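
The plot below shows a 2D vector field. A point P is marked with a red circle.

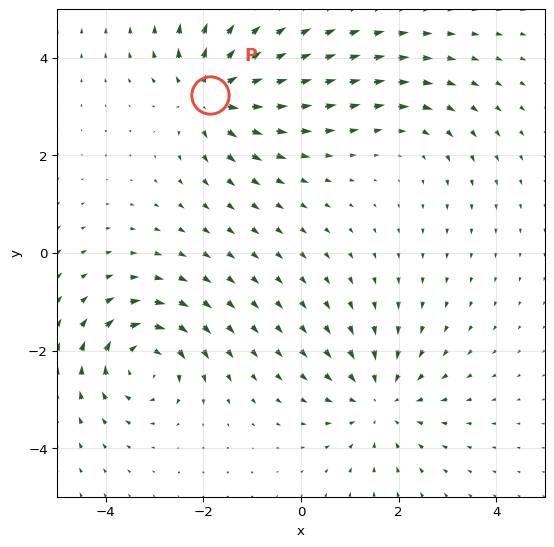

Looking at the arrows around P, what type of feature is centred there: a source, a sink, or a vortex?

At P (-1.9, 3.2) the arrows spread outward. Divergence about +6, curl ≈0 — positive divergence with near-zero curl is a source.

source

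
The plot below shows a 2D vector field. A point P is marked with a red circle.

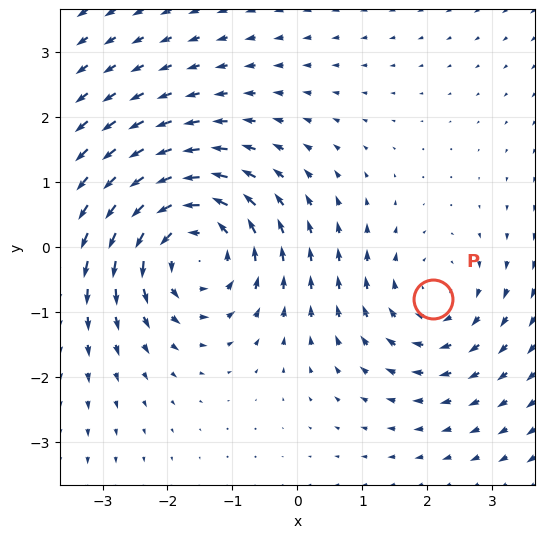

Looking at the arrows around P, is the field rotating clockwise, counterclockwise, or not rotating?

Near P at (2.1, -0.8) the arrows circulate clockwise. The curl (z-component) there is about -3; negative curl means clockwise rotation.

clockwise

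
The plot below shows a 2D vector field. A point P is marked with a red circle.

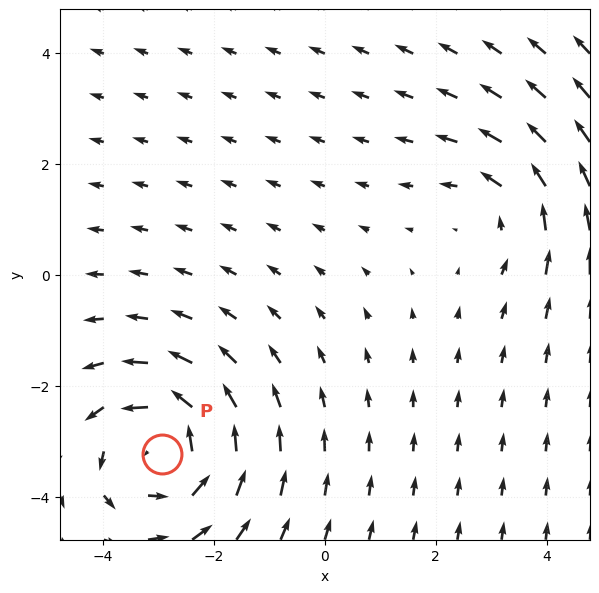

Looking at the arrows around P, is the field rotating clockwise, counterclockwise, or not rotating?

Near P at (-2.9, -3.2) the arrows circulate counterclockwise. The curl (z-component) there is about +4; positive curl means counterclockwise rotation.

counterclockwise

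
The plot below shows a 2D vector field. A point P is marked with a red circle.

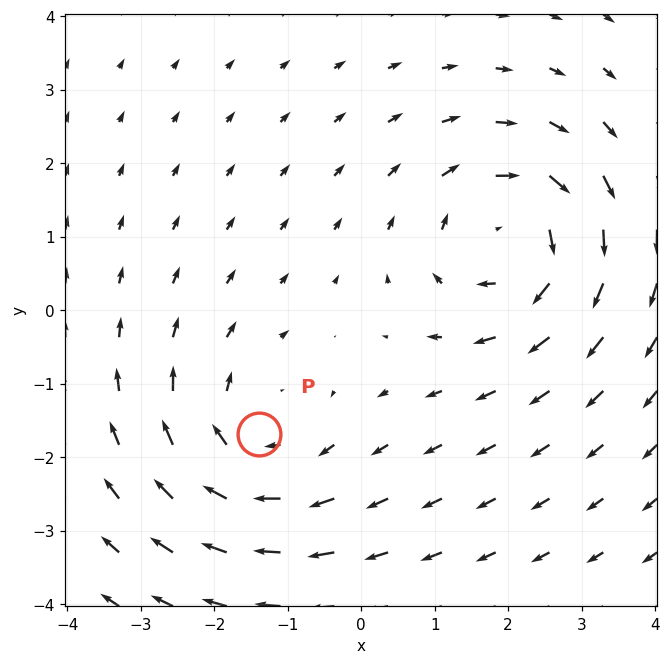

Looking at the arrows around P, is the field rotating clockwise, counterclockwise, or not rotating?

clockwise

Near P at (-1.4, -1.7) the arrows circulate clockwise. The curl (z-component) there is about -4; negative curl means clockwise rotation.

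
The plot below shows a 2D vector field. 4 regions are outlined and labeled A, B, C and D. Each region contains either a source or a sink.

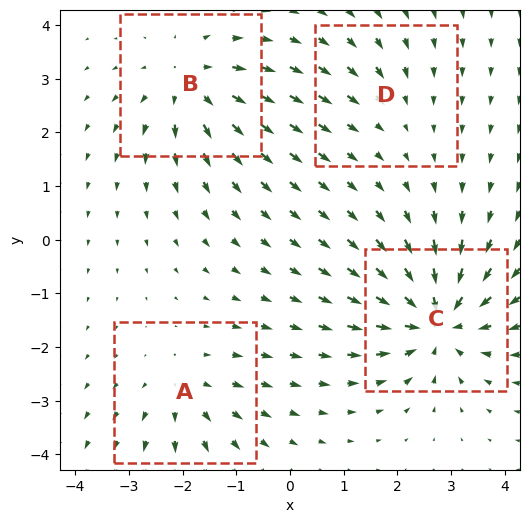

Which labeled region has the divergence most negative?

C

Divergence at each region's feature centre — A: about +4, B: about +5, C: about -8, D: about -2. Region C is most negative.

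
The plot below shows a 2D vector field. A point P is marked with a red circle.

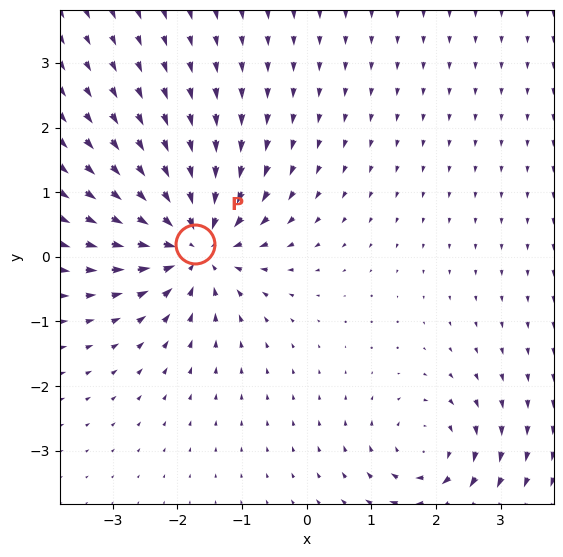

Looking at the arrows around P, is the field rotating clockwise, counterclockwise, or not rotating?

not rotating

Near P at (-1.7, 0.2) the arrows show no circulation. The curl there is ≈0.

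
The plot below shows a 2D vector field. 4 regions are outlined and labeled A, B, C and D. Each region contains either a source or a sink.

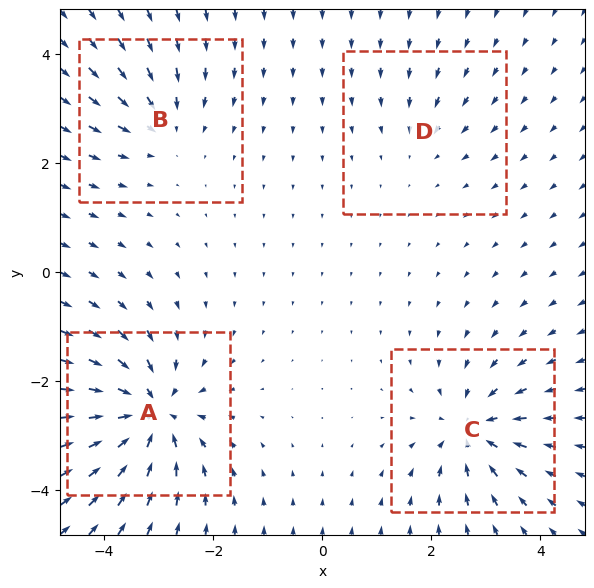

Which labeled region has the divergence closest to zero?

Divergence at each region's feature centre — A: about -8, B: about -4, C: about -6, D: about -2. Region D is closest to zero.

D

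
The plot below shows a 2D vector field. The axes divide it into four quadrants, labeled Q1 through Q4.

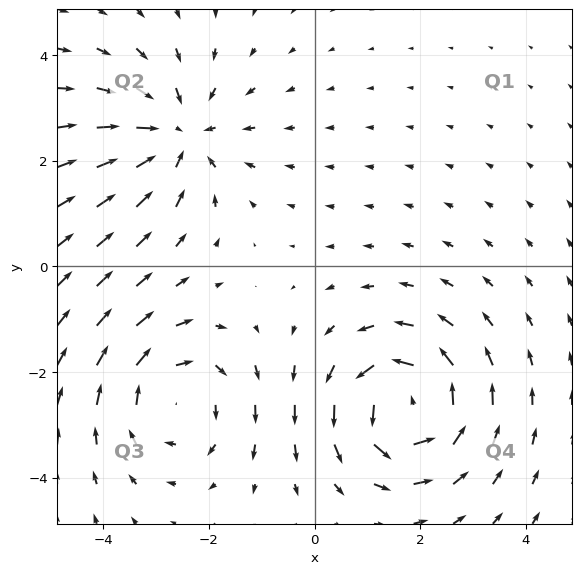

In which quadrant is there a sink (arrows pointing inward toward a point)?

The sink sits at approximately (-2.6, 2.5), which lies in quadrant Q2. The divergence there is about -3, negative as expected for a sink.

Q2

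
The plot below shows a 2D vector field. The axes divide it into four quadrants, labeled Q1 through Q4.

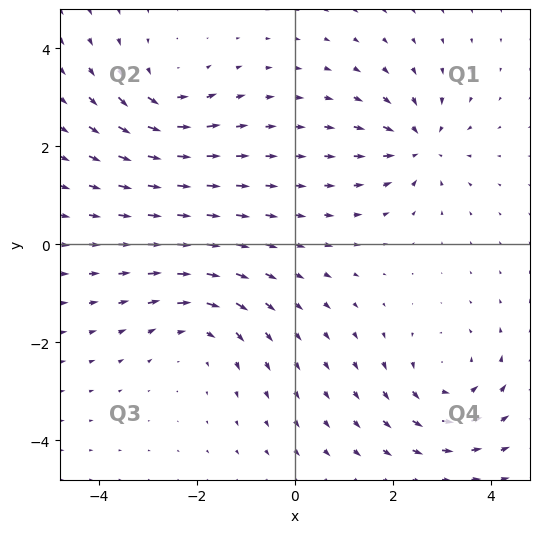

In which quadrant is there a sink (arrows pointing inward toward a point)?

Q1

The sink sits at approximately (2.5, 2.0), which lies in quadrant Q1. The divergence there is about -6, negative as expected for a sink.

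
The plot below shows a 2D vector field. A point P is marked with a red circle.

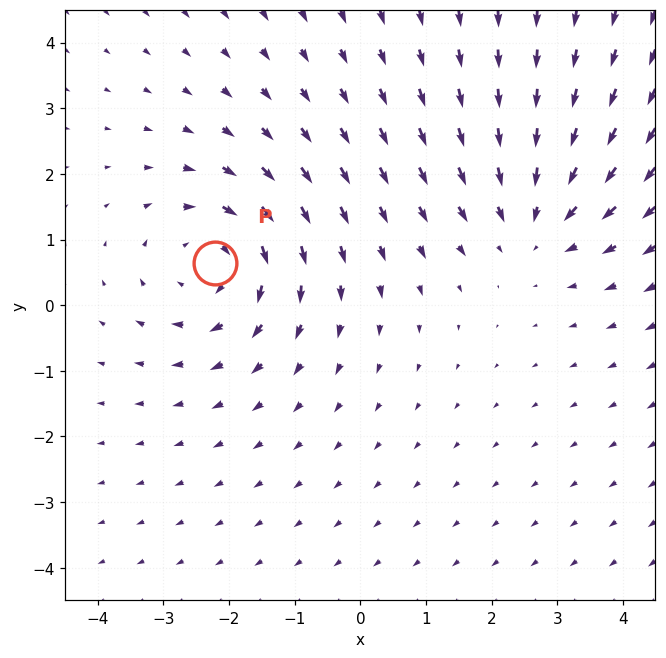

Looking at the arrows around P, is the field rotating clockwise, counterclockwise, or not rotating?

Near P at (-2.2, 0.6) the arrows circulate clockwise. The curl (z-component) there is about -4; negative curl means clockwise rotation.

clockwise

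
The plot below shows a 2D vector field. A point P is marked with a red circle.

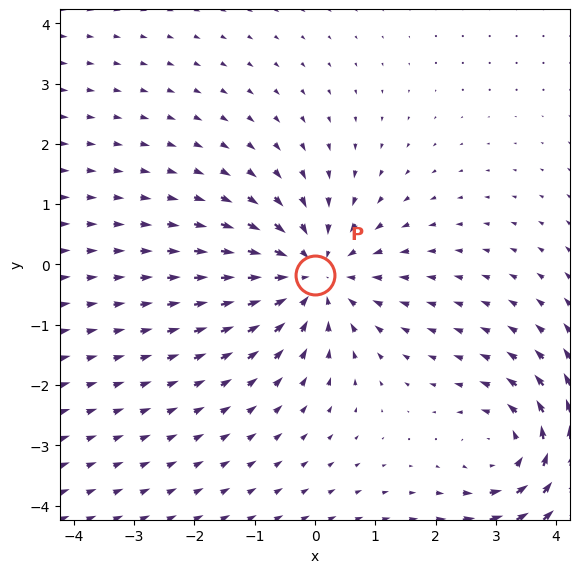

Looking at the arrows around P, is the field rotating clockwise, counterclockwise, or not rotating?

Near P at (-0.0, -0.2) the arrows show no circulation. The curl there is ≈0.

not rotating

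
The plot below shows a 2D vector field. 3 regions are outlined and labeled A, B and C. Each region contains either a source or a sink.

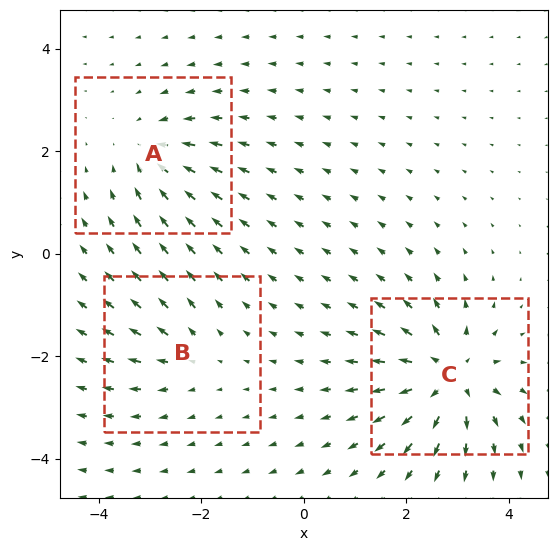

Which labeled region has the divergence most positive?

Divergence at each region's feature centre — A: about -4, B: about +3, C: about +6. Region C is most positive.

C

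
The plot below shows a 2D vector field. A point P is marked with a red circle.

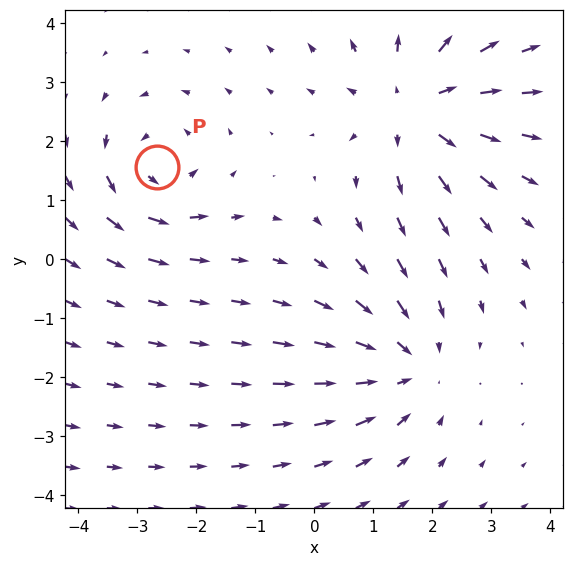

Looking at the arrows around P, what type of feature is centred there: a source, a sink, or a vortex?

vortex

At P (-2.7, 1.6) the arrows circulate counterclockwise. Divergence ≈0, curl about +3 — near-zero divergence with nonzero curl is a vortex.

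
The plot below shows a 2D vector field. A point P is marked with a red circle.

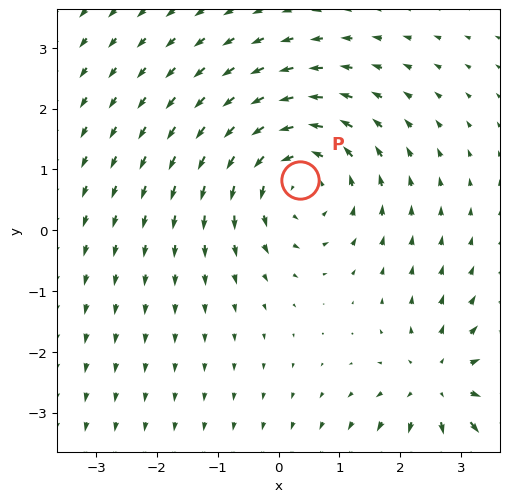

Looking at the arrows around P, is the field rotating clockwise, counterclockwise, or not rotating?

Near P at (0.4, 0.8) the arrows circulate counterclockwise. The curl (z-component) there is about +4; positive curl means counterclockwise rotation.

counterclockwise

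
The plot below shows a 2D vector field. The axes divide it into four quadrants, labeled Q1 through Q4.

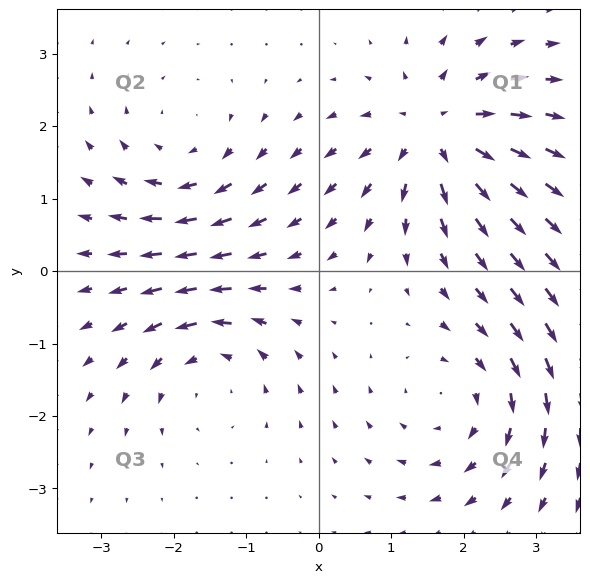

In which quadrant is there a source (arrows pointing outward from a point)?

Q1

The source sits at approximately (1.6, 1.9), which lies in quadrant Q1. The divergence there is about +6, positive as expected for a source.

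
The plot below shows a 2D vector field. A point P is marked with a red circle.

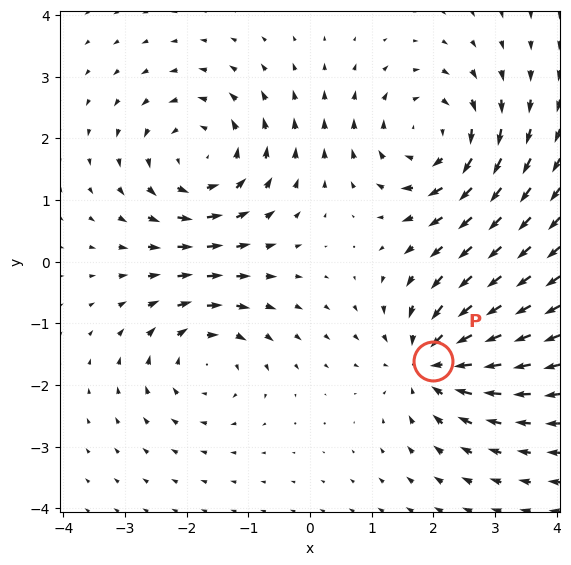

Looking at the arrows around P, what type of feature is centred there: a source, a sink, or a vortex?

sink

At P (2.0, -1.6) the arrows converge inward. Divergence about -5, curl ≈0 — negative divergence with near-zero curl is a sink.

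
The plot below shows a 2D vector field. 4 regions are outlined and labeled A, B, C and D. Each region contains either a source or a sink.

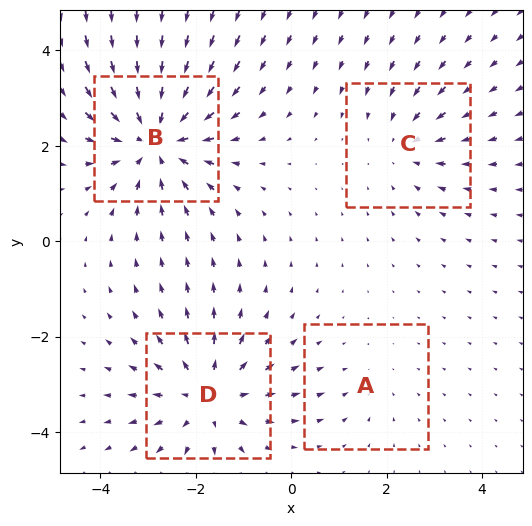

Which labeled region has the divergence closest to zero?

A

Divergence at each region's feature centre — A: about -2, B: about -6, C: about -3, D: about +5. Region A is closest to zero.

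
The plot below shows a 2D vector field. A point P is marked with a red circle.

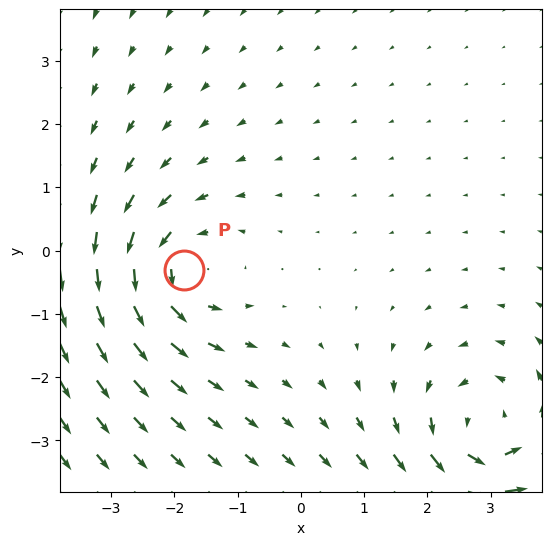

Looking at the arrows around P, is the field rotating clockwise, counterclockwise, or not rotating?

Near P at (-1.8, -0.3) the arrows circulate counterclockwise. The curl (z-component) there is about +5; positive curl means counterclockwise rotation.

counterclockwise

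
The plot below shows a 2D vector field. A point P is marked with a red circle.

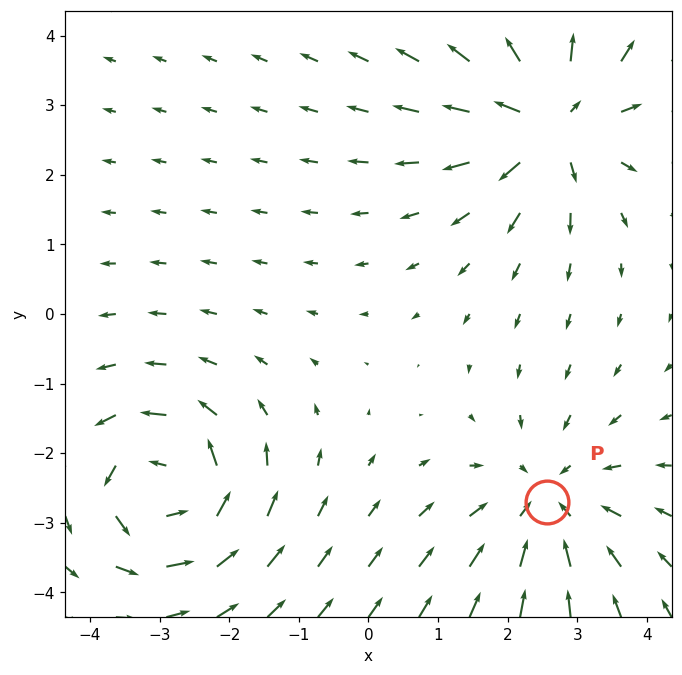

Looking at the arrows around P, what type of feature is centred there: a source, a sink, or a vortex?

sink

At P (2.6, -2.7) the arrows converge inward. Divergence about -4, curl ≈0 — negative divergence with near-zero curl is a sink.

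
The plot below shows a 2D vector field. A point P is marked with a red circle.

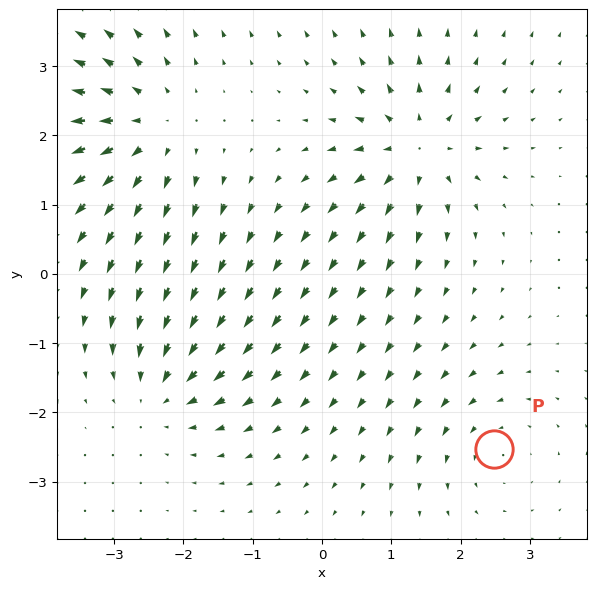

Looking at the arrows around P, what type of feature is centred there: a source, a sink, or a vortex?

At P (2.5, -2.5) the arrows circulate counterclockwise. Divergence ≈0, curl about +3 — near-zero divergence with nonzero curl is a vortex.

vortex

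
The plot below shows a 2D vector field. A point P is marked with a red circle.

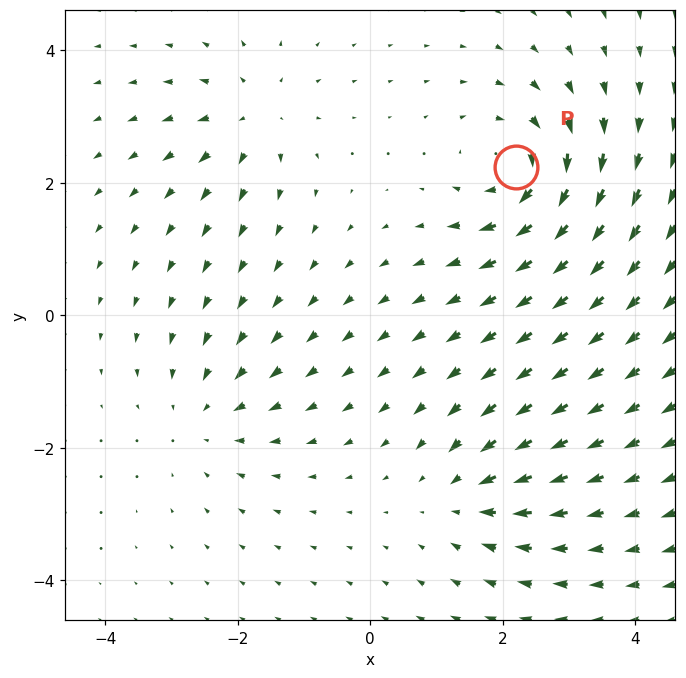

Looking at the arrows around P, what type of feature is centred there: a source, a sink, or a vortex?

vortex

At P (2.2, 2.2) the arrows circulate clockwise. Divergence ≈0, curl about -5 — near-zero divergence with nonzero curl is a vortex.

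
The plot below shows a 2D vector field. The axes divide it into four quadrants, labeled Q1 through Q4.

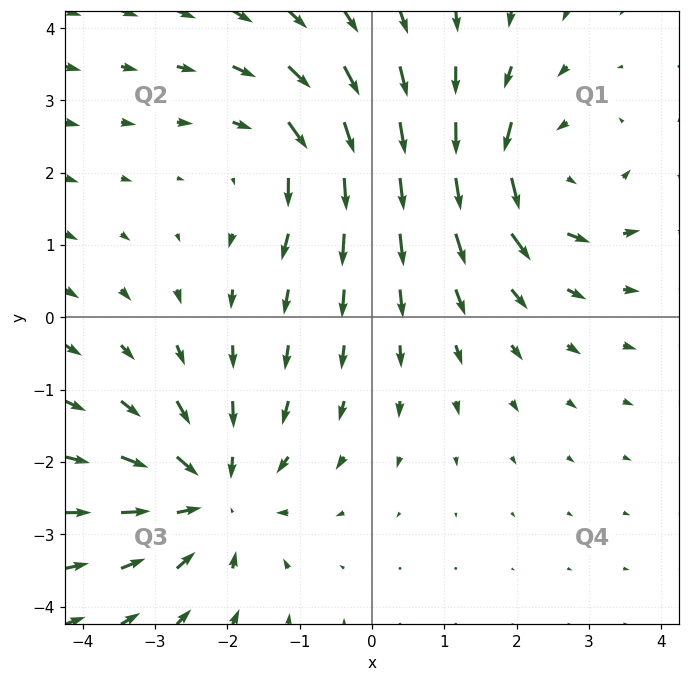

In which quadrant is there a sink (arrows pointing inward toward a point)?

Q3

The sink sits at approximately (-2.2, -2.4), which lies in quadrant Q3. The divergence there is about -4, negative as expected for a sink.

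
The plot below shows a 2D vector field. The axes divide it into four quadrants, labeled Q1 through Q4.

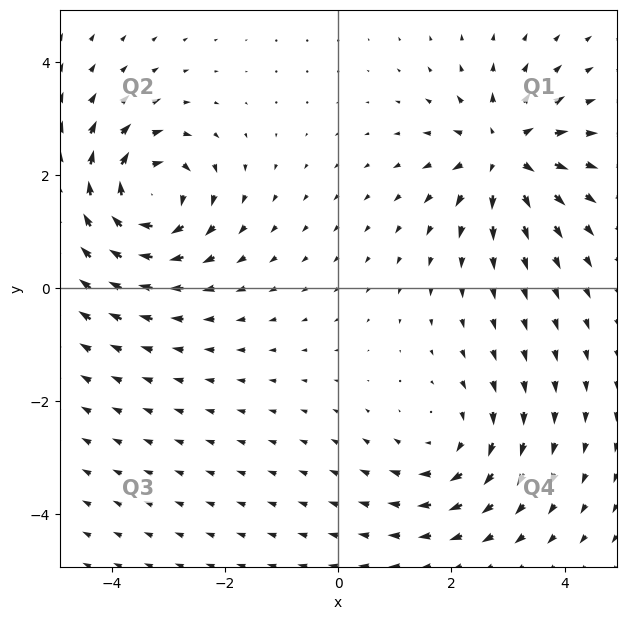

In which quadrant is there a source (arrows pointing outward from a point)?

Q1

The source sits at approximately (2.9, 2.4), which lies in quadrant Q1. The divergence there is about +5, positive as expected for a source.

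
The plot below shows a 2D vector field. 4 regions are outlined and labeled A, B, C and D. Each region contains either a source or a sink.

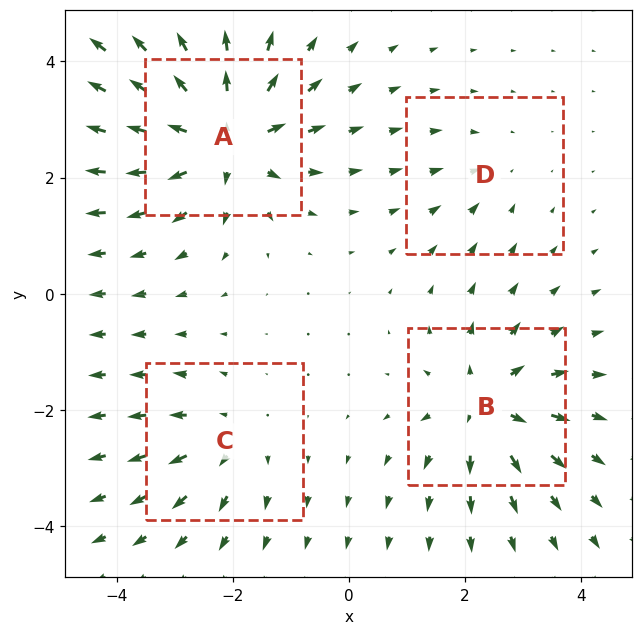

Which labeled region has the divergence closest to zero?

Divergence at each region's feature centre — A: about +8, B: about +6, C: about +4, D: about -2. Region D is closest to zero.

D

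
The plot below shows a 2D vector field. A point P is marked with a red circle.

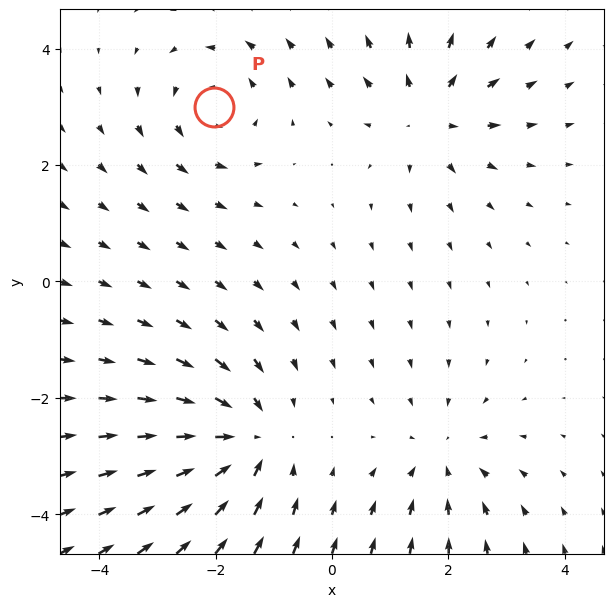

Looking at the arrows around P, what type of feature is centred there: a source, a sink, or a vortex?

At P (-2.0, 3.0) the arrows circulate counterclockwise. Divergence ≈0, curl about +3 — near-zero divergence with nonzero curl is a vortex.

vortex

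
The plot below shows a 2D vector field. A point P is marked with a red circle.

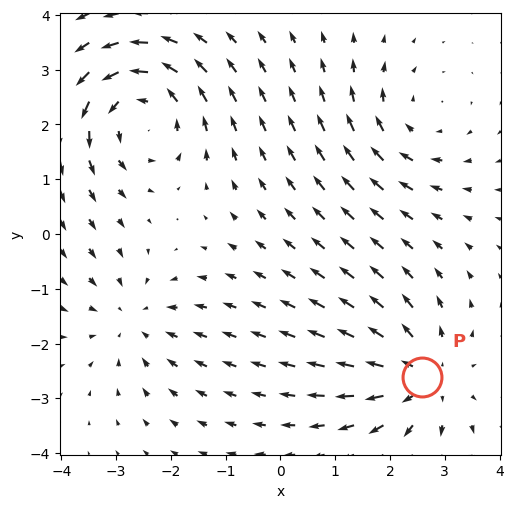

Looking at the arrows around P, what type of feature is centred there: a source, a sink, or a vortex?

At P (2.6, -2.6) the arrows spread outward. Divergence about +4, curl ≈0 — positive divergence with near-zero curl is a source.

source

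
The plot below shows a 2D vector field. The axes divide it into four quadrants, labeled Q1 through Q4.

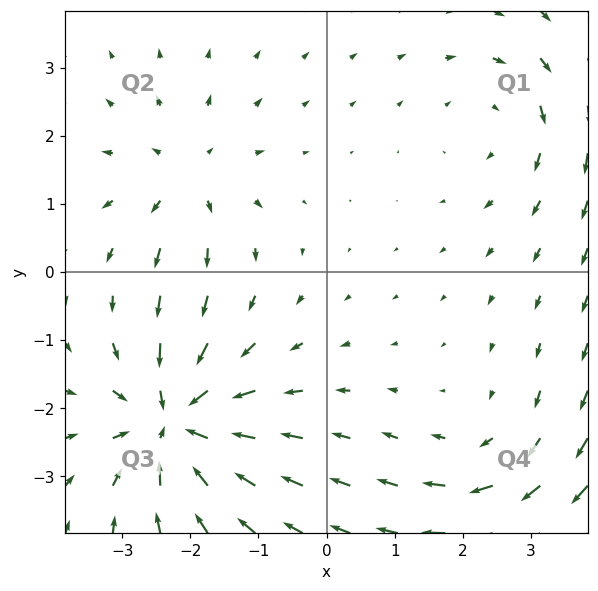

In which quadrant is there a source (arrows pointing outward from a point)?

Q2

The source sits at approximately (-2.1, 1.4), which lies in quadrant Q2. The divergence there is about +3, positive as expected for a source.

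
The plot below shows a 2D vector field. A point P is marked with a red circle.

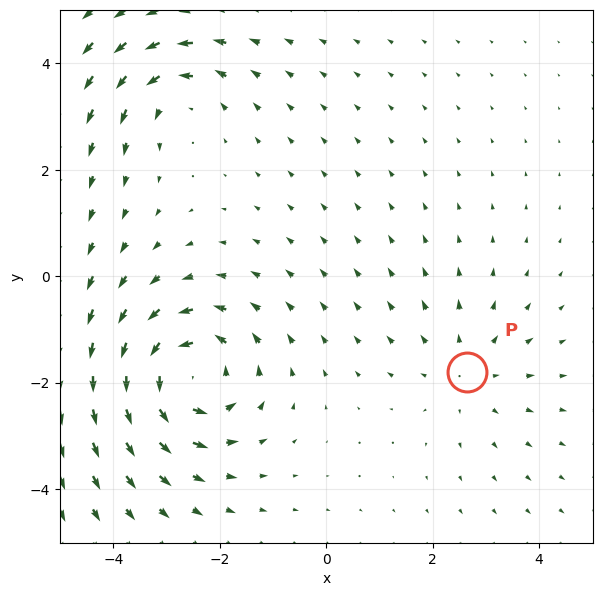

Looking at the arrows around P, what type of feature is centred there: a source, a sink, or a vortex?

At P (2.6, -1.8) the arrows spread outward. Divergence about +2, curl ≈0 — positive divergence with near-zero curl is a source.

source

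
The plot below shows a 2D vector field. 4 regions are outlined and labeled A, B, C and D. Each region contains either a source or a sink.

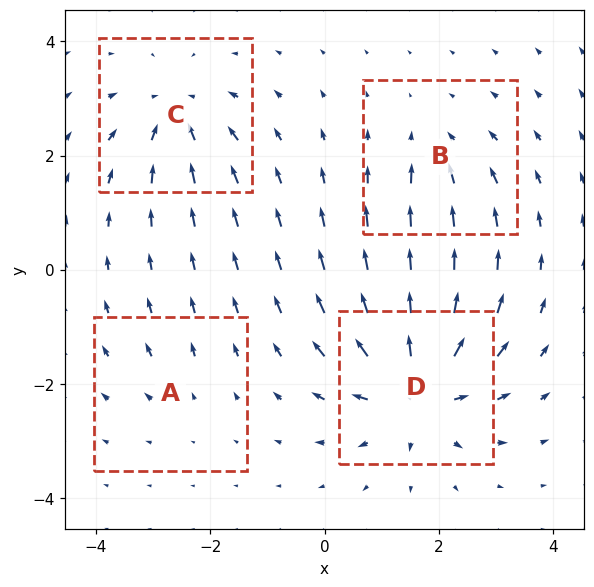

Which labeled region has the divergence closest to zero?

Divergence at each region's feature centre — A: about +2, B: about -3, C: about -5, D: about +8. Region A is closest to zero.

A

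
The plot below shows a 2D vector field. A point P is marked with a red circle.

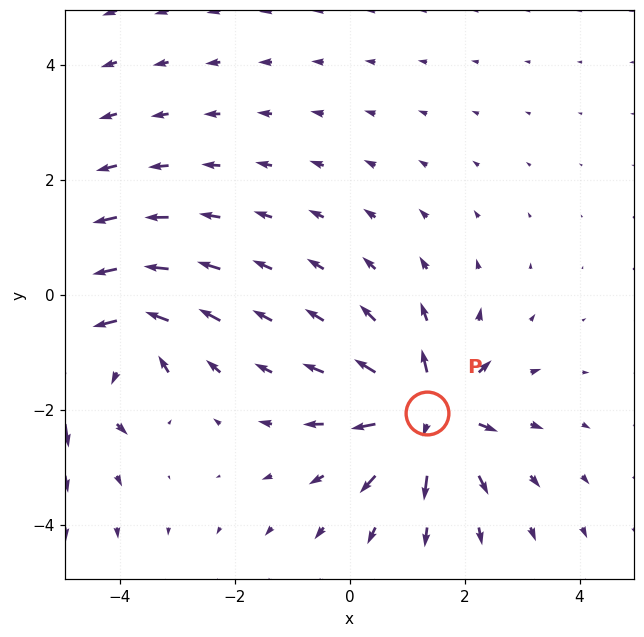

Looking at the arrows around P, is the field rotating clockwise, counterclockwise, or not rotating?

not rotating

Near P at (1.4, -2.1) the arrows show no circulation. The curl there is ≈0.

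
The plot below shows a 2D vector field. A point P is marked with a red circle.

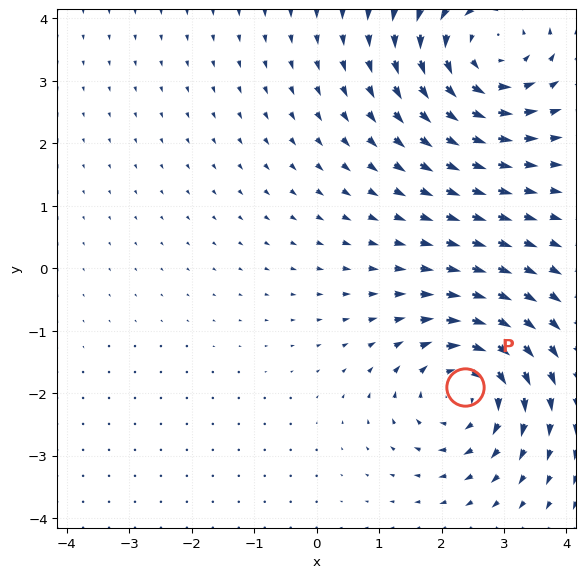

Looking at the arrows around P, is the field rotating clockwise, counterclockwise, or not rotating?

clockwise

Near P at (2.4, -1.9) the arrows circulate clockwise. The curl (z-component) there is about -5; negative curl means clockwise rotation.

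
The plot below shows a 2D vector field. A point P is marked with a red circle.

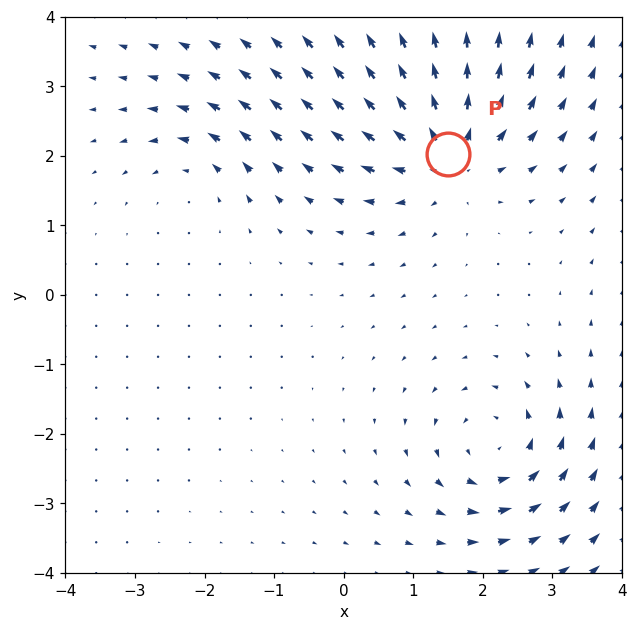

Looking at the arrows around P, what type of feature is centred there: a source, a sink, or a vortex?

source

At P (1.5, 2.0) the arrows spread outward. Divergence about +6, curl ≈0 — positive divergence with near-zero curl is a source.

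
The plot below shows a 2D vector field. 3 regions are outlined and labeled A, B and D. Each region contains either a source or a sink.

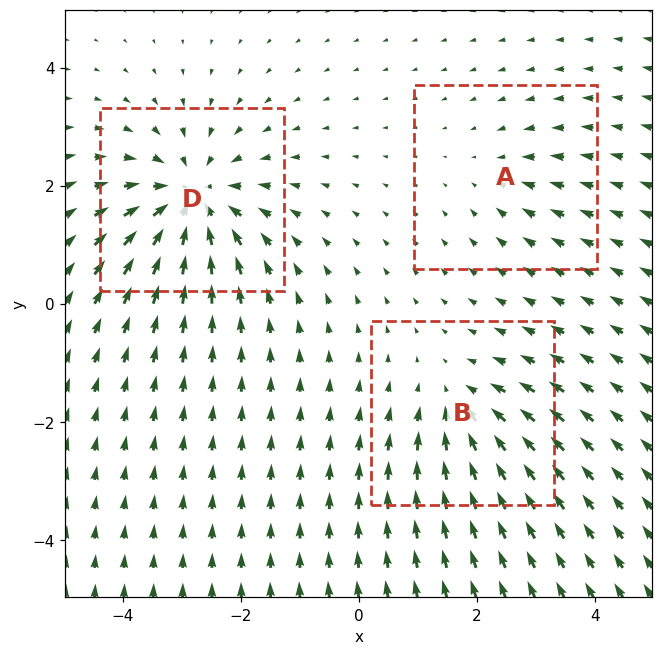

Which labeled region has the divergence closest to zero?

Divergence at each region's feature centre — A: about -2, B: about -3, D: about -5. Region A is closest to zero.

A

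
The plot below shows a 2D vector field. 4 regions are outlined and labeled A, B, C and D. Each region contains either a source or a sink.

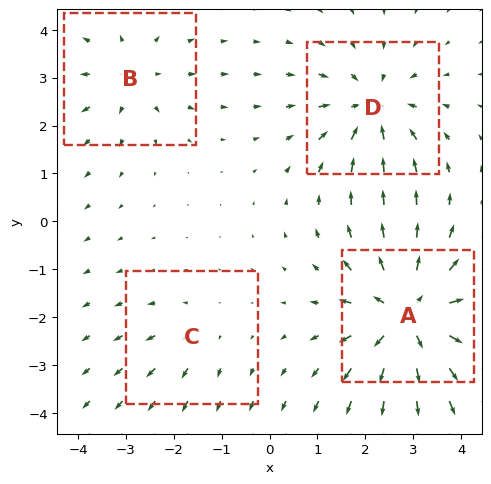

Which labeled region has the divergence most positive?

A

Divergence at each region's feature centre — A: about +6, B: about +3, C: about +2, D: about -5. Region A is most positive.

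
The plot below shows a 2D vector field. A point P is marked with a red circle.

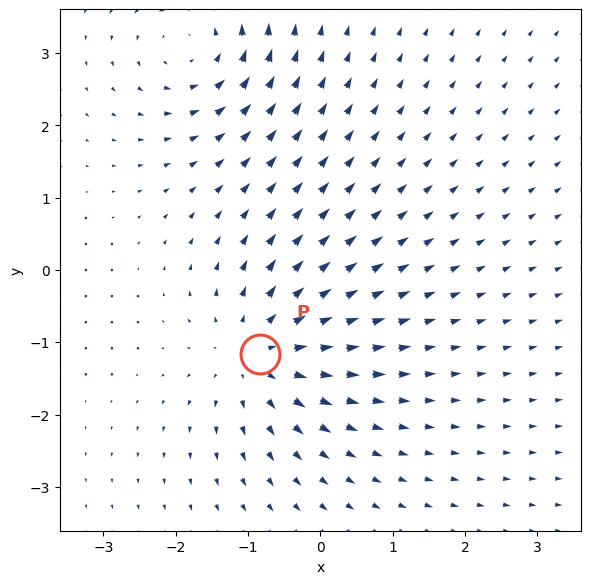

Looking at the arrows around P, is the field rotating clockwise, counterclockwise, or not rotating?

Near P at (-0.8, -1.2) the arrows show no circulation. The curl there is ≈0.

not rotating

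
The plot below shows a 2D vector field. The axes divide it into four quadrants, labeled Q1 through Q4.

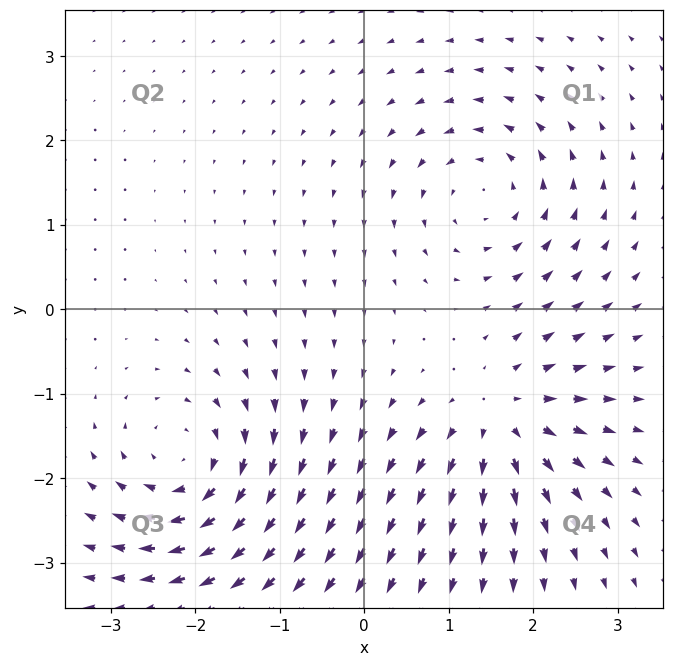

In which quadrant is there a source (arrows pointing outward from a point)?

The source sits at approximately (1.6, -1.3), which lies in quadrant Q4. The divergence there is about +4, positive as expected for a source.

Q4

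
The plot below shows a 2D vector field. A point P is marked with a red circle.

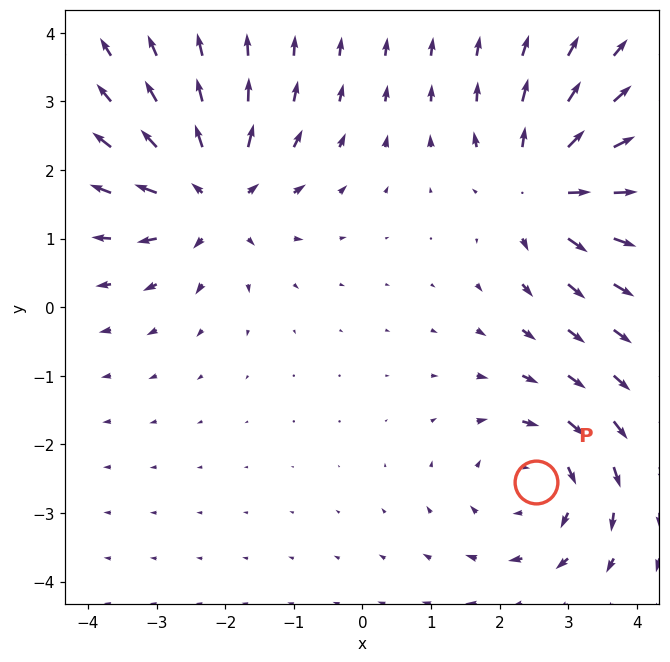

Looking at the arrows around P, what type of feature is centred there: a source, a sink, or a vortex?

vortex

At P (2.5, -2.6) the arrows circulate clockwise. Divergence ≈0, curl about -4 — near-zero divergence with nonzero curl is a vortex.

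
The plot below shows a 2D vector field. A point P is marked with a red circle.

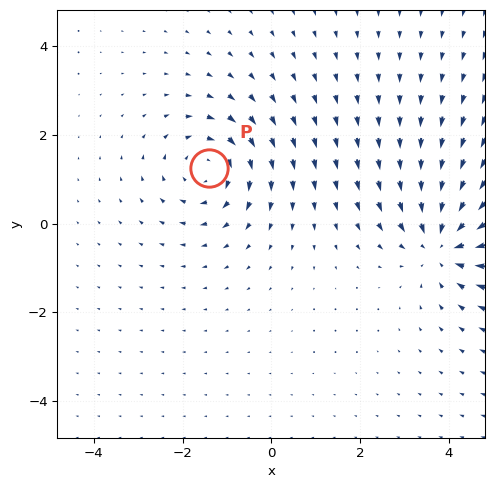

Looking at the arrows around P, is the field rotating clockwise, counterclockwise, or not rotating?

Near P at (-1.4, 1.3) the arrows circulate clockwise. The curl (z-component) there is about -3; negative curl means clockwise rotation.

clockwise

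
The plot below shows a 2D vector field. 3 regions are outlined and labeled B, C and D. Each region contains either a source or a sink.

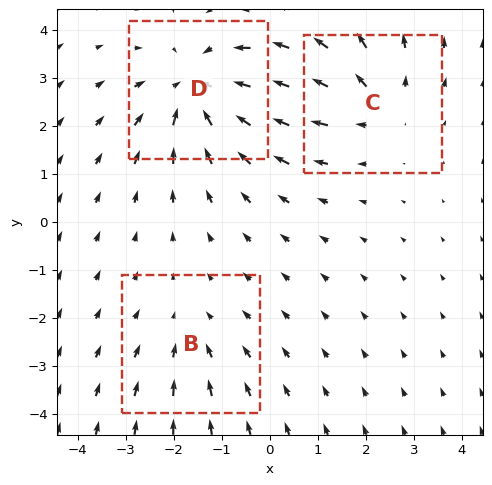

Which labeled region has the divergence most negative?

Divergence at each region's feature centre — B: about -2, C: about +3, D: about -4. Region D is most negative.

D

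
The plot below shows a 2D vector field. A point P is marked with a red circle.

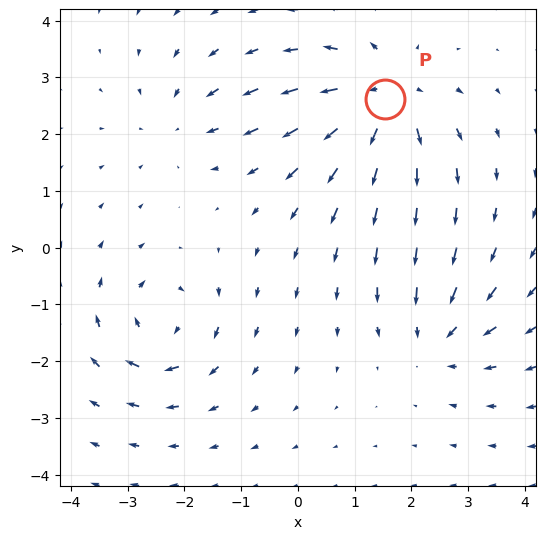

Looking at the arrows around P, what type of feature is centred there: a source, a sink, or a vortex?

source

At P (1.5, 2.6) the arrows spread outward. Divergence about +5, curl ≈0 — positive divergence with near-zero curl is a source.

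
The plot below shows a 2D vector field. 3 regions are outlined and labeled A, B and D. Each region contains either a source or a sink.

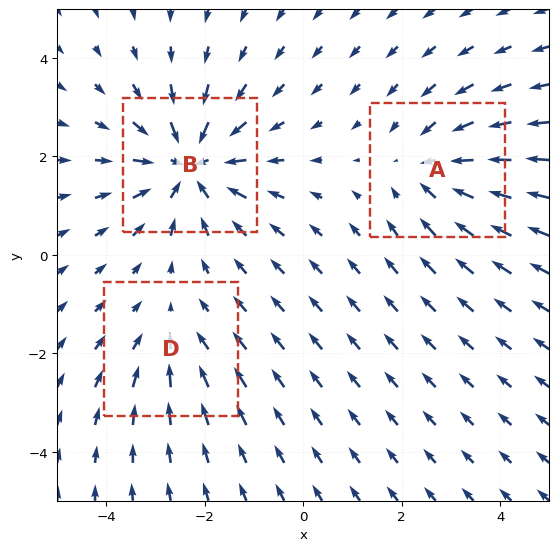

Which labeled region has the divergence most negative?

B

Divergence at each region's feature centre — A: about -3, B: about -4, D: about -2. Region B is most negative.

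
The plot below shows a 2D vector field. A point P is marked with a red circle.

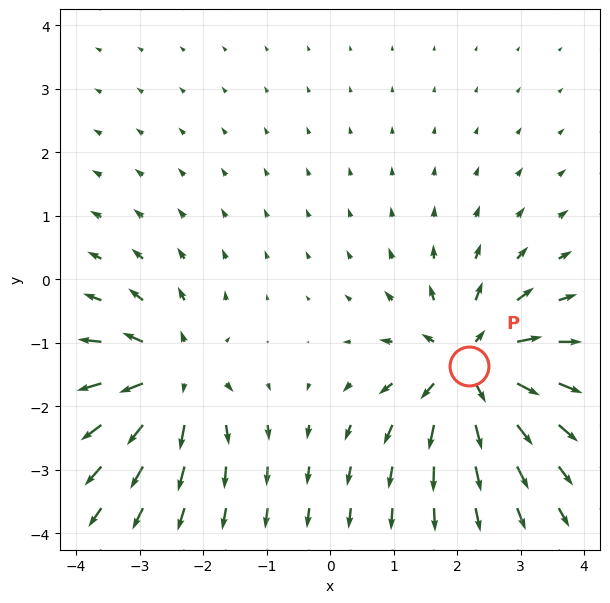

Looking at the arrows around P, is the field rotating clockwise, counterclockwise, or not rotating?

not rotating

Near P at (2.2, -1.4) the arrows show no circulation. The curl there is ≈0.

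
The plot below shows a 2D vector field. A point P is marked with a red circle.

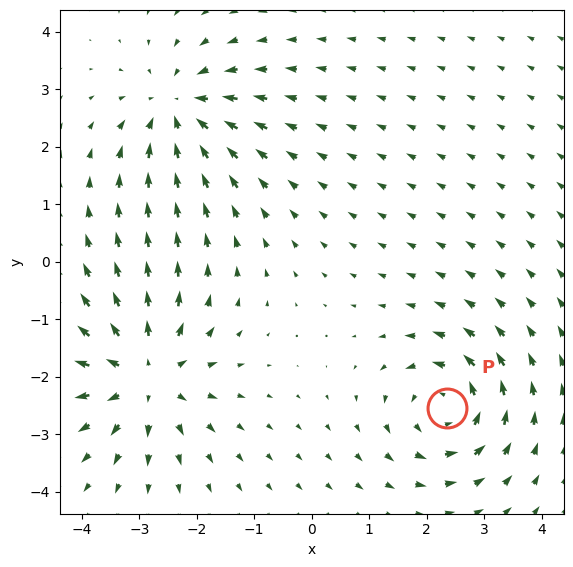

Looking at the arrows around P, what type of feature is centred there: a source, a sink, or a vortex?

vortex

At P (2.3, -2.5) the arrows circulate counterclockwise. Divergence ≈0, curl about +5 — near-zero divergence with nonzero curl is a vortex.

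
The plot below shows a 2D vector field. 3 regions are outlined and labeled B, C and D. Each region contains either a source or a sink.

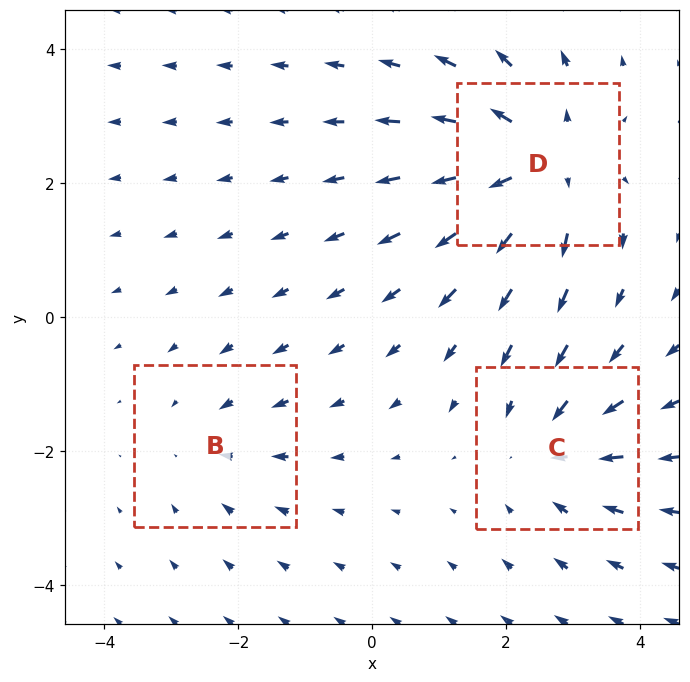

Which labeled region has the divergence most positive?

D

Divergence at each region's feature centre — B: about -2, C: about -3, D: about +4. Region D is most positive.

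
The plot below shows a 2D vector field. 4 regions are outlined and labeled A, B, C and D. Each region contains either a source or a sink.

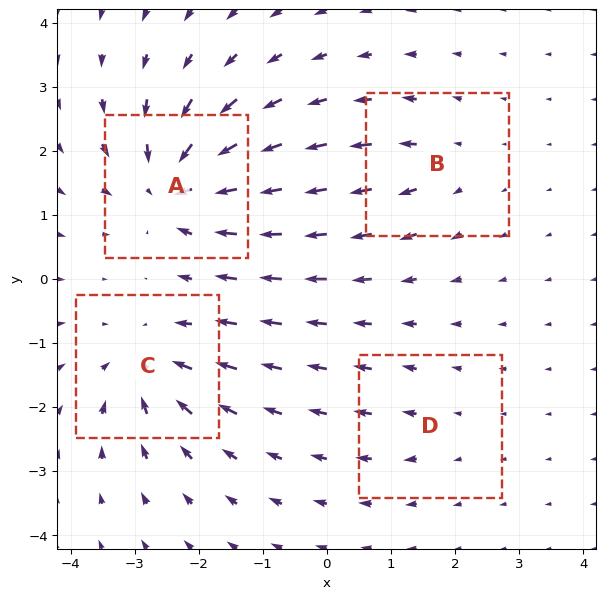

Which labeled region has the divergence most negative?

Divergence at each region's feature centre — A: about -8, B: about +3, C: about -6, D: about +2. Region A is most negative.

A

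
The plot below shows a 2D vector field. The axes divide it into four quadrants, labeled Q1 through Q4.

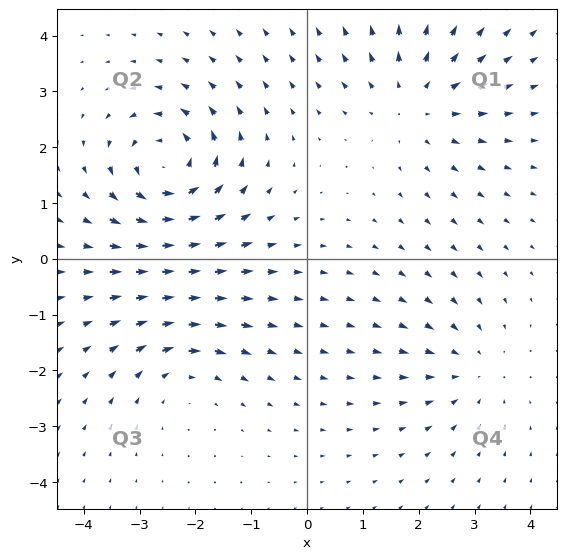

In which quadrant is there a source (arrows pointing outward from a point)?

The source sits at approximately (2.0, 2.8), which lies in quadrant Q1. The divergence there is about +3, positive as expected for a source.

Q1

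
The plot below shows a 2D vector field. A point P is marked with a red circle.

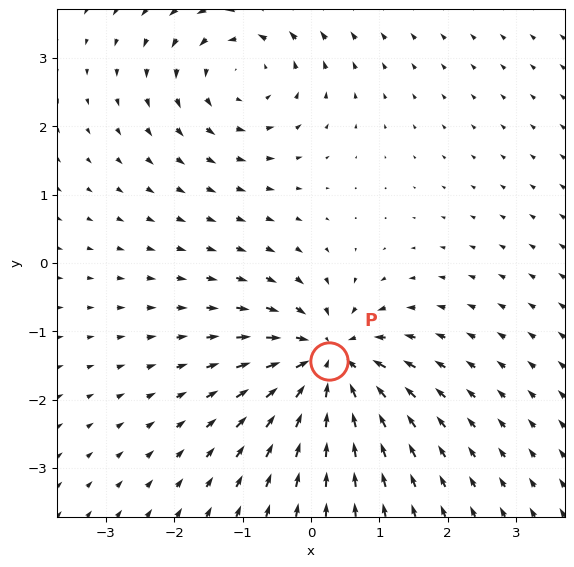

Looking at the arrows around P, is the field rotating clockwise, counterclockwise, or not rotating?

Near P at (0.3, -1.4) the arrows show no circulation. The curl there is ≈0.

not rotating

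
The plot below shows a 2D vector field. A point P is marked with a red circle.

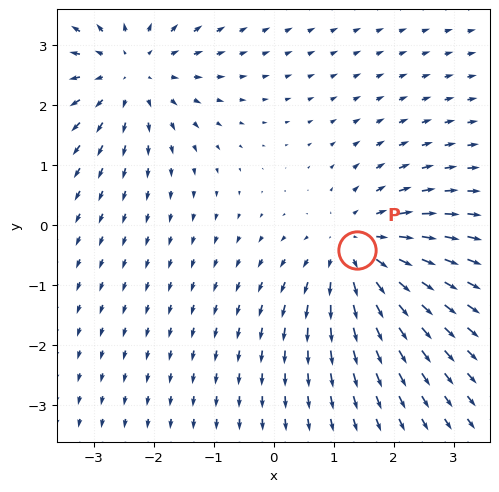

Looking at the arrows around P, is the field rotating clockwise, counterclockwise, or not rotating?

not rotating

Near P at (1.4, -0.4) the arrows show no circulation. The curl there is ≈0.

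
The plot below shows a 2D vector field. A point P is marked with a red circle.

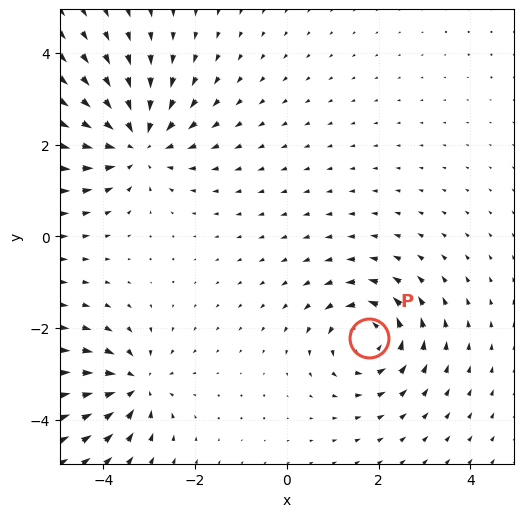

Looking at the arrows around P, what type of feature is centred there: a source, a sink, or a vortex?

vortex

At P (1.8, -2.2) the arrows circulate counterclockwise. Divergence ≈0, curl about +4 — near-zero divergence with nonzero curl is a vortex.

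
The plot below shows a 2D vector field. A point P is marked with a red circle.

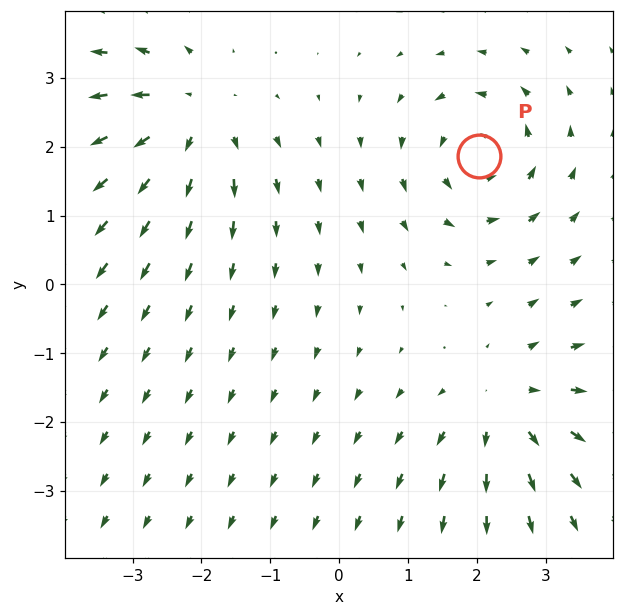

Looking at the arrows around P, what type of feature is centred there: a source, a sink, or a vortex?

vortex

At P (2.0, 1.9) the arrows circulate counterclockwise. Divergence ≈0, curl about +4 — near-zero divergence with nonzero curl is a vortex.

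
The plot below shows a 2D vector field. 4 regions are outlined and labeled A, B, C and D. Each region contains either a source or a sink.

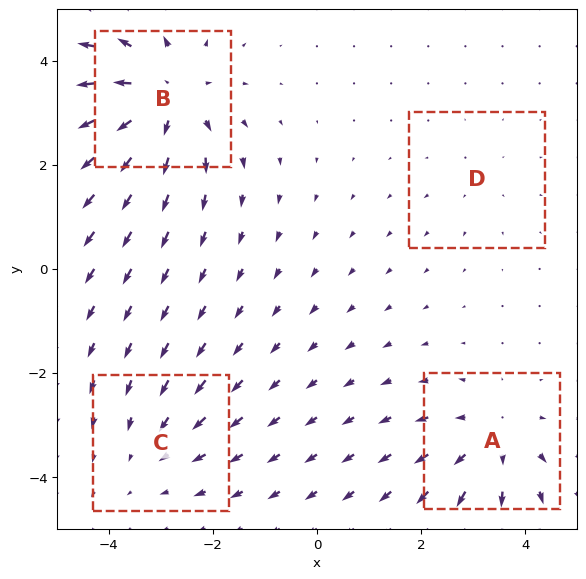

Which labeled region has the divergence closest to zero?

Divergence at each region's feature centre — A: about +4, B: about +6, C: about -3, D: about +2. Region D is closest to zero.

D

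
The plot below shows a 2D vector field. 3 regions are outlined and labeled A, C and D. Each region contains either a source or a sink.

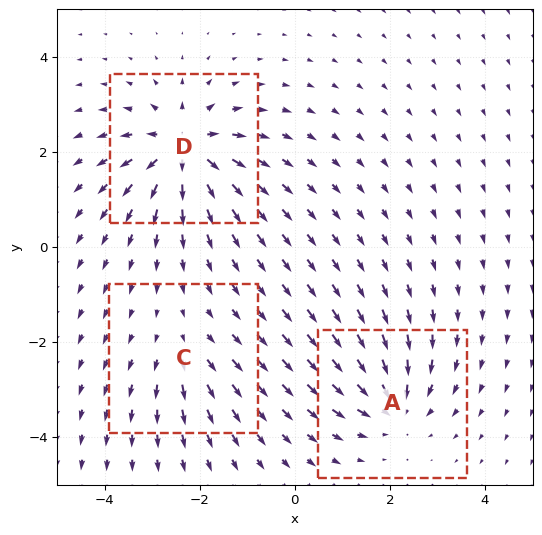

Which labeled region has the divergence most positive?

Divergence at each region's feature centre — A: about -4, C: about +3, D: about +6. Region D is most positive.

D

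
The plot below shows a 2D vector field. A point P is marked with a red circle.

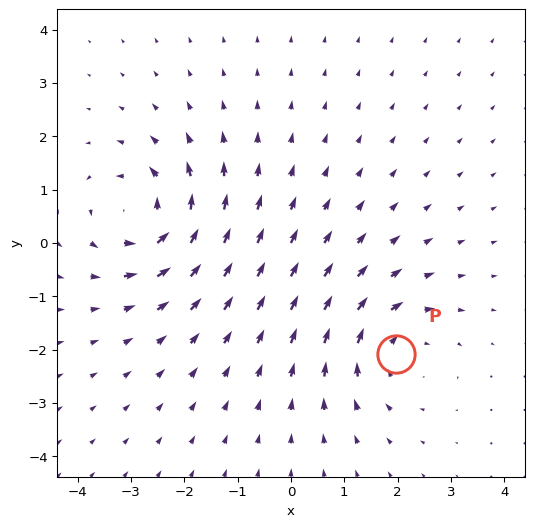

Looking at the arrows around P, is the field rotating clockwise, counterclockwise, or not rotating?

Near P at (2.0, -2.1) the arrows circulate clockwise. The curl (z-component) there is about -4; negative curl means clockwise rotation.

clockwise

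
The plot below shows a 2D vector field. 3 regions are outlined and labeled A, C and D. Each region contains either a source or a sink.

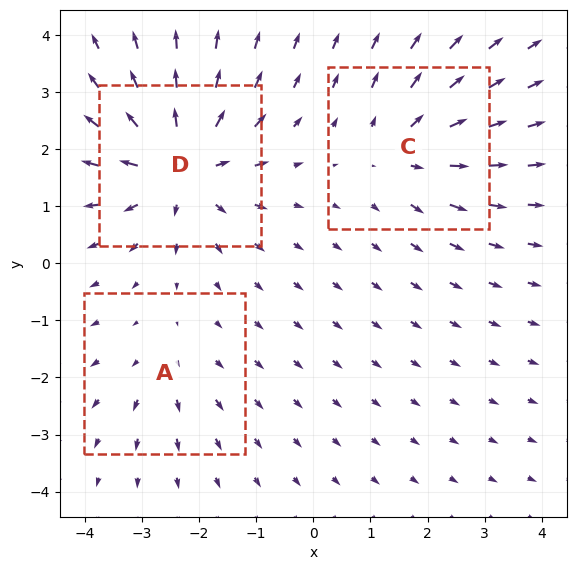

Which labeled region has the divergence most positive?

D

Divergence at each region's feature centre — A: about +2, C: about +3, D: about +5. Region D is most positive.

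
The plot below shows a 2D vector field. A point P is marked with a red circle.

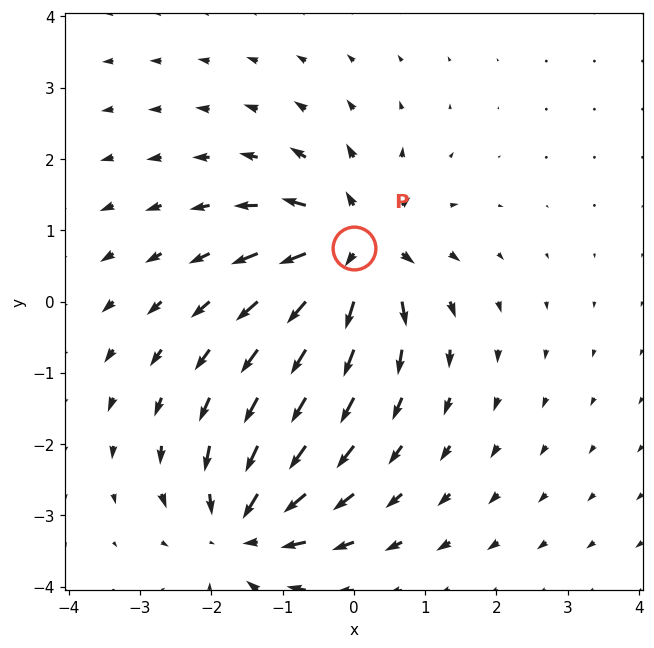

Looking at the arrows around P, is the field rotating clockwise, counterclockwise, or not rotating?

not rotating

Near P at (0.0, 0.8) the arrows show no circulation. The curl there is ≈0.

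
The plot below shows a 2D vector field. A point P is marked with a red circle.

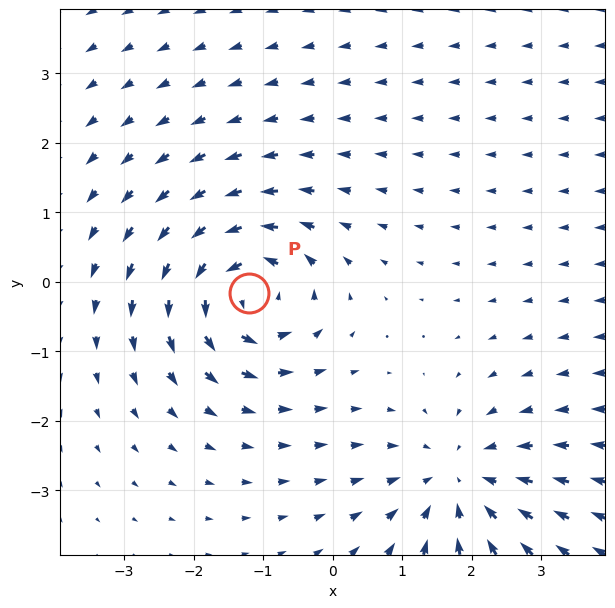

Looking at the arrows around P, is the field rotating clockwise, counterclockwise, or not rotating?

Near P at (-1.2, -0.2) the arrows circulate counterclockwise. The curl (z-component) there is about +6; positive curl means counterclockwise rotation.

counterclockwise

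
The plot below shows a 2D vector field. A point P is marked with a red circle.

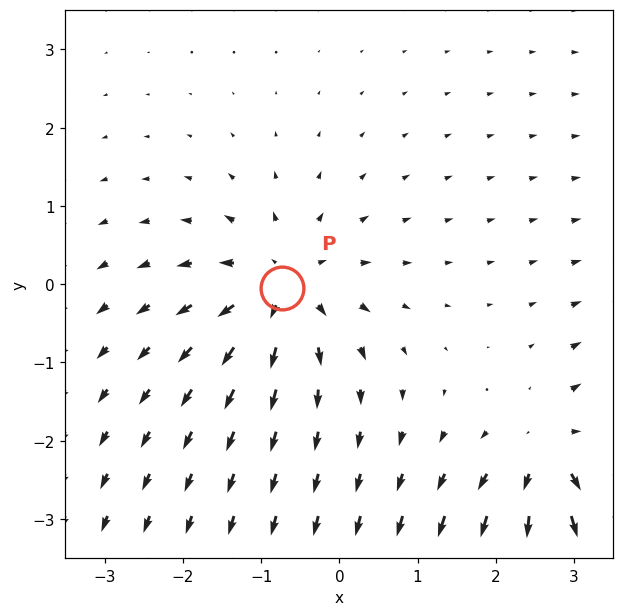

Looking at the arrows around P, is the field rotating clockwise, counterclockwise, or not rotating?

Near P at (-0.7, -0.0) the arrows show no circulation. The curl there is ≈0.

not rotating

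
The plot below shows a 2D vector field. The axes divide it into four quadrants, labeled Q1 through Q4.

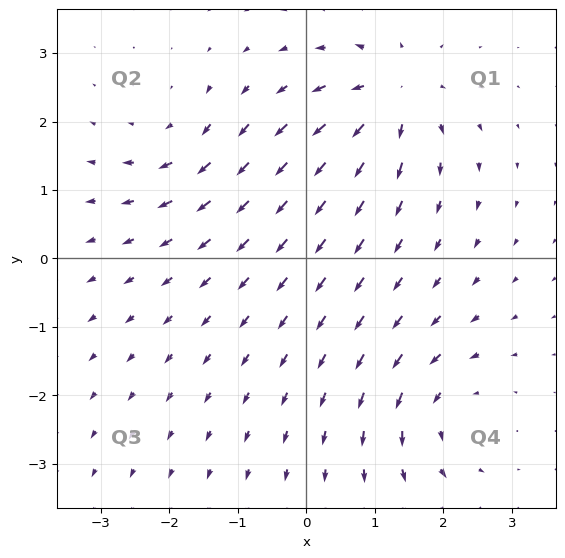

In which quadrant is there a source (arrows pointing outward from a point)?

The source sits at approximately (1.3, 2.4), which lies in quadrant Q1. The divergence there is about +6, positive as expected for a source.

Q1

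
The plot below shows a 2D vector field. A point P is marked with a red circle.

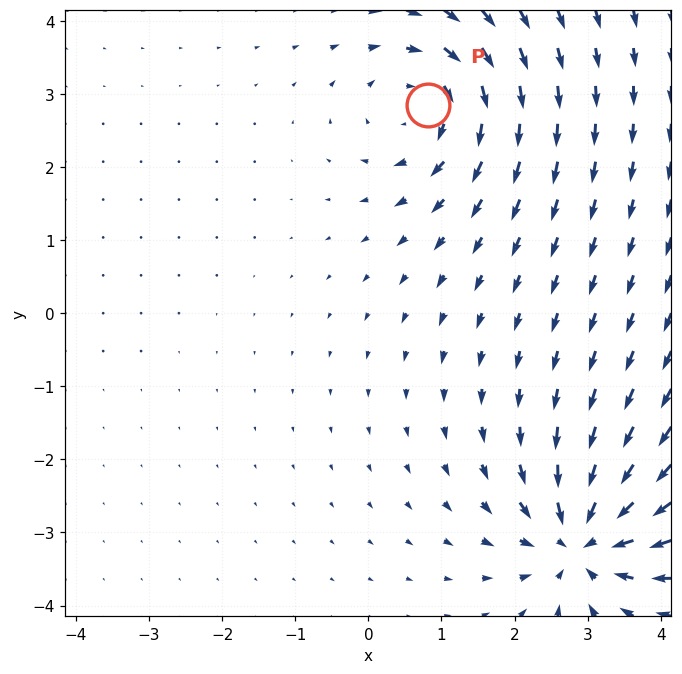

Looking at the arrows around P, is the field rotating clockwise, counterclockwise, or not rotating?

Near P at (0.8, 2.9) the arrows circulate clockwise. The curl (z-component) there is about -5; negative curl means clockwise rotation.

clockwise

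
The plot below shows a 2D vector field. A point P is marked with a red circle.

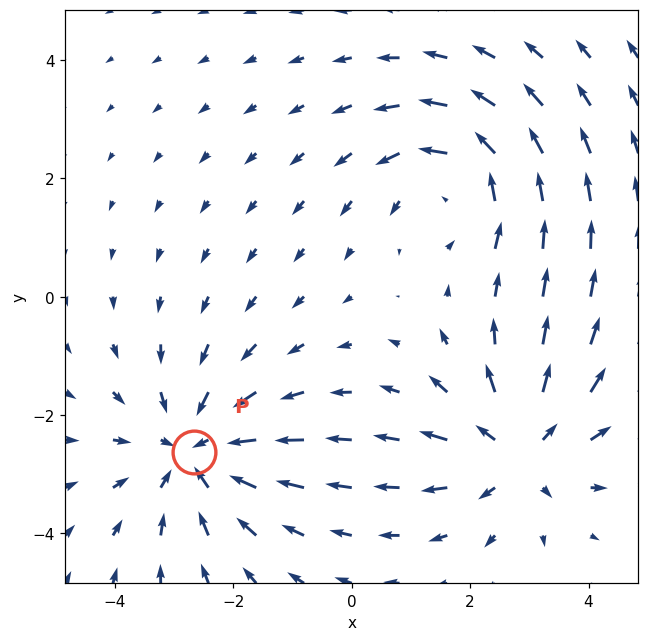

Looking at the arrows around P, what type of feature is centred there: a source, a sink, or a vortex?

sink

At P (-2.7, -2.6) the arrows converge inward. Divergence about -4, curl ≈0 — negative divergence with near-zero curl is a sink.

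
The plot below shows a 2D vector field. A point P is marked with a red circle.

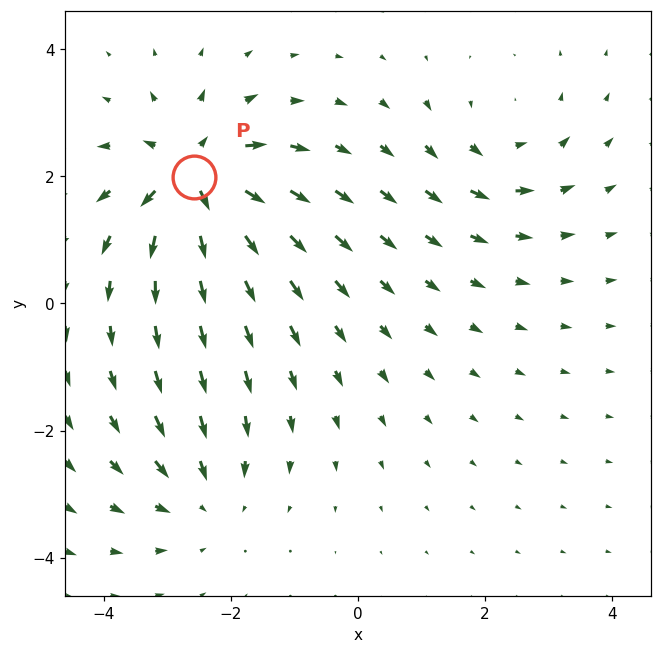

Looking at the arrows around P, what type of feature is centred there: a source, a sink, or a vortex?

At P (-2.6, 2.0) the arrows spread outward. Divergence about +6, curl ≈0 — positive divergence with near-zero curl is a source.

source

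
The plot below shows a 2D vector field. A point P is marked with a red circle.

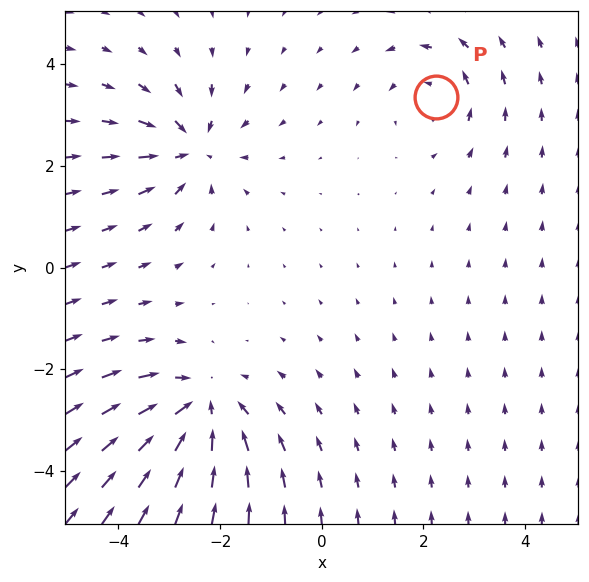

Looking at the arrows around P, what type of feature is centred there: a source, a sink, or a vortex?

vortex

At P (2.2, 3.4) the arrows circulate counterclockwise. Divergence ≈0, curl about +3 — near-zero divergence with nonzero curl is a vortex.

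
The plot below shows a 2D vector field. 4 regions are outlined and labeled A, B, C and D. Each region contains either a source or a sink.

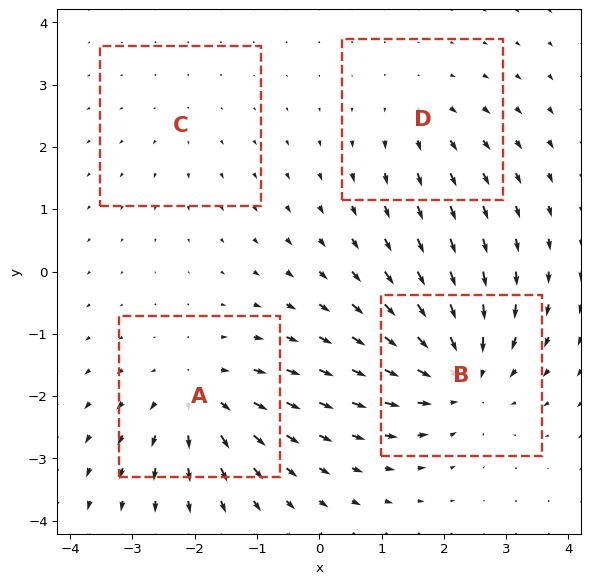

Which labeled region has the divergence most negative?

Divergence at each region's feature centre — A: about +5, B: about -7, C: about +2, D: about +3. Region B is most negative.

B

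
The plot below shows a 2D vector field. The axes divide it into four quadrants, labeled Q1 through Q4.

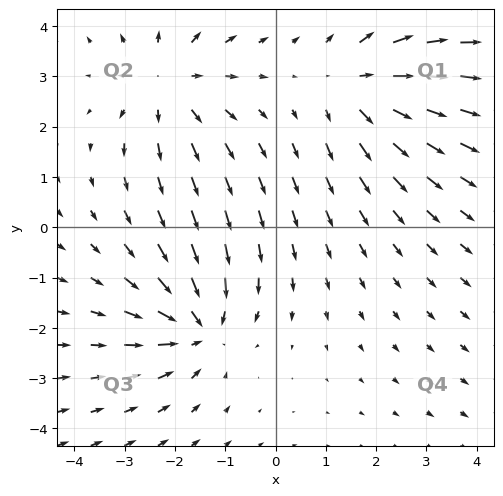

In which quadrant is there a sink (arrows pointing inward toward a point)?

Q3

The sink sits at approximately (-1.6, -2.0), which lies in quadrant Q3. The divergence there is about -4, negative as expected for a sink.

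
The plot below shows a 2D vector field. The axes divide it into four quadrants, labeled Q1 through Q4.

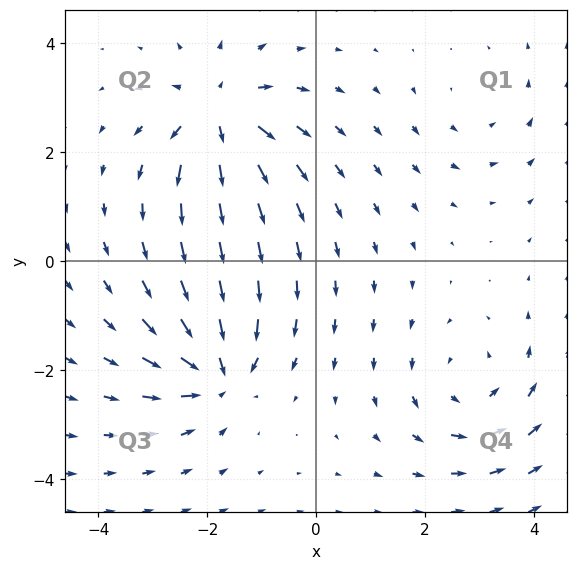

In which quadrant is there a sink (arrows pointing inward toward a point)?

Q3

The sink sits at approximately (-1.8, -2.0), which lies in quadrant Q3. The divergence there is about -7, negative as expected for a sink.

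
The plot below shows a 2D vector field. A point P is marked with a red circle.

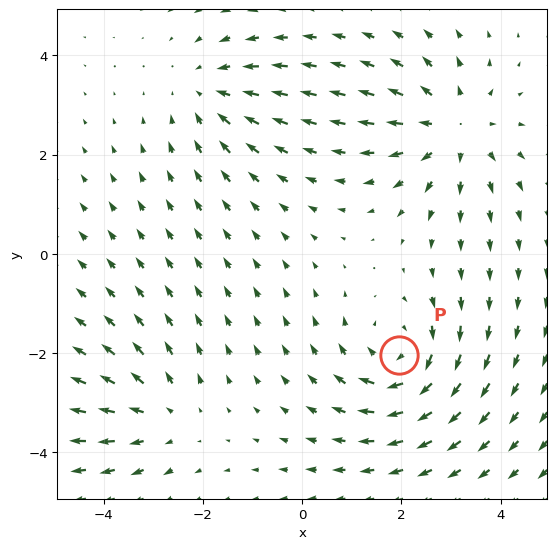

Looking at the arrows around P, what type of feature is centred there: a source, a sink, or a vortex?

At P (1.9, -2.0) the arrows circulate clockwise. Divergence ≈0, curl about -4 — near-zero divergence with nonzero curl is a vortex.

vortex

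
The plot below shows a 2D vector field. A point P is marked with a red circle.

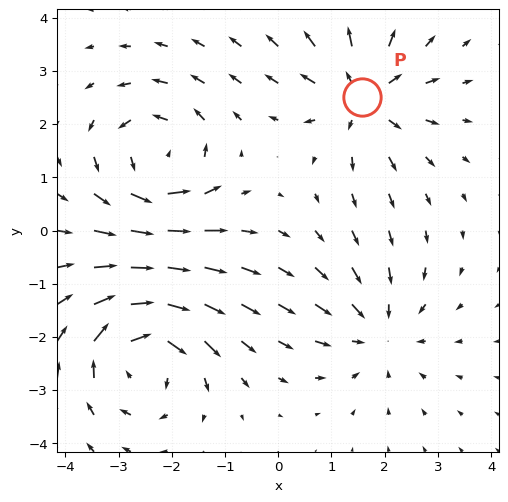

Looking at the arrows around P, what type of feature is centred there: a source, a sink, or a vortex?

At P (1.6, 2.5) the arrows spread outward. Divergence about +5, curl ≈0 — positive divergence with near-zero curl is a source.

source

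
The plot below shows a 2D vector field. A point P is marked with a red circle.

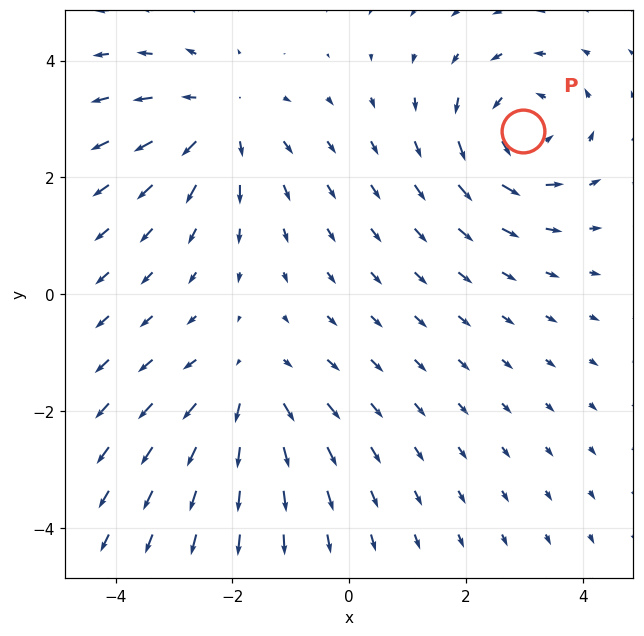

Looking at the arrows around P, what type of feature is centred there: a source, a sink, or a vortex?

vortex

At P (3.0, 2.8) the arrows circulate counterclockwise. Divergence ≈0, curl about +5 — near-zero divergence with nonzero curl is a vortex.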